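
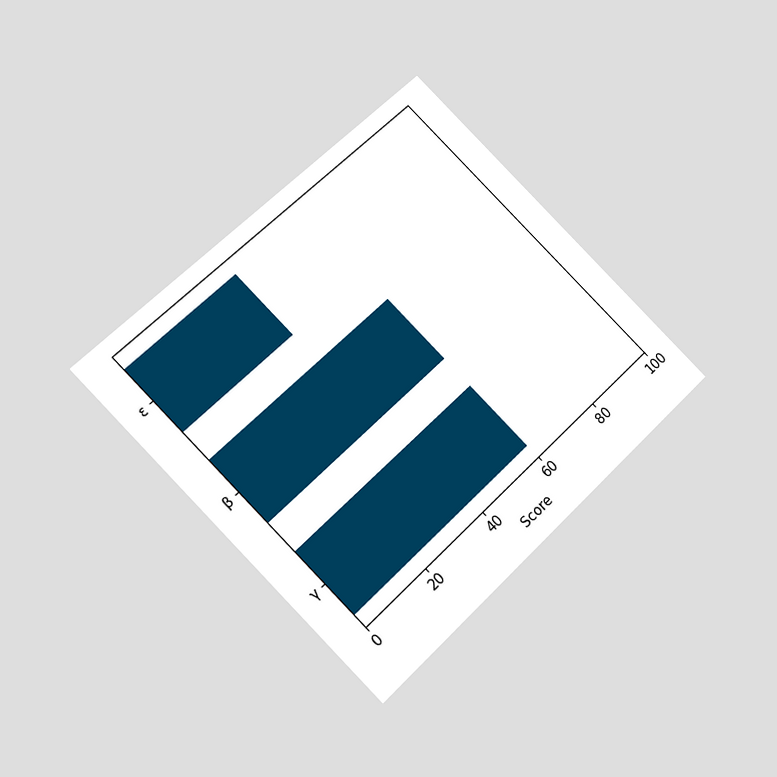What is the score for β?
The chart is tilted about 45° counter-clockwise and viewed slightly from below. Reading along the chart's x-axis, the β bar reaches 60.

60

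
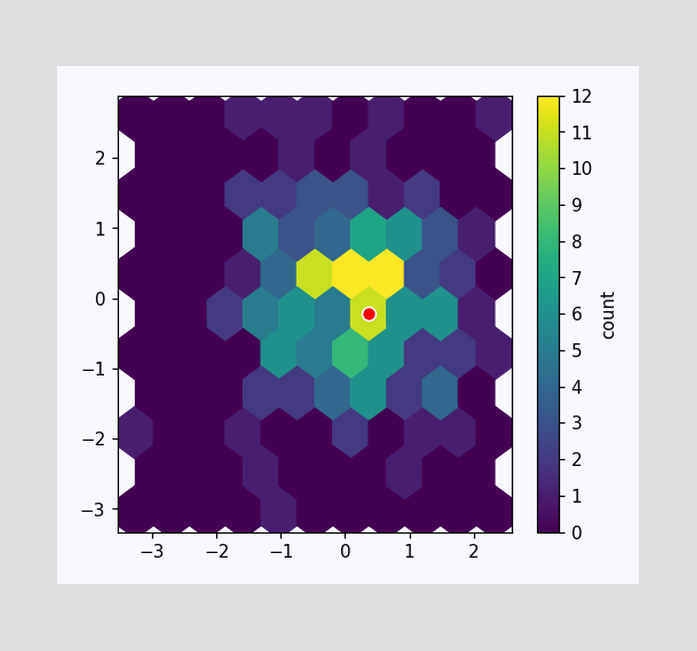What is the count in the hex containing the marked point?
The marked hex reads 11 on the colorbar.

11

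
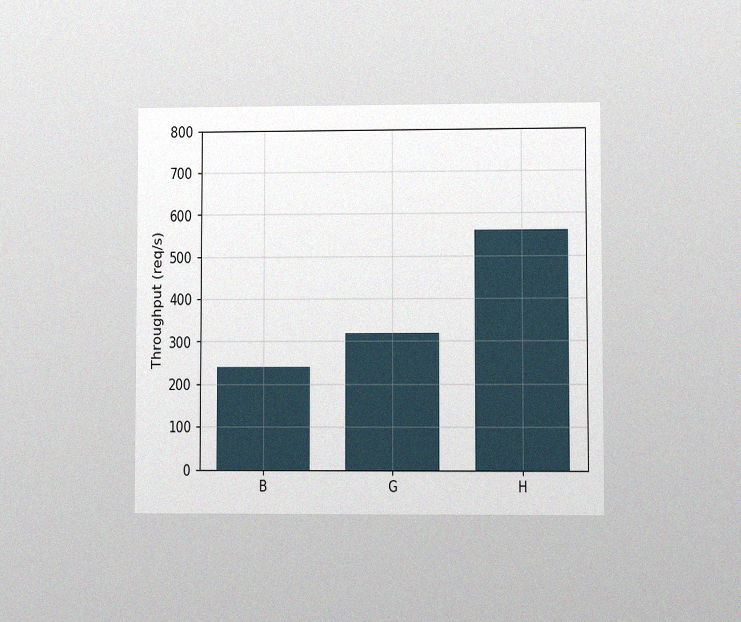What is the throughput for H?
The chart is viewed at a slight angle, with some photo noise. Reading along the chart's y-axis, the H bar reaches 560req/s.

560req/s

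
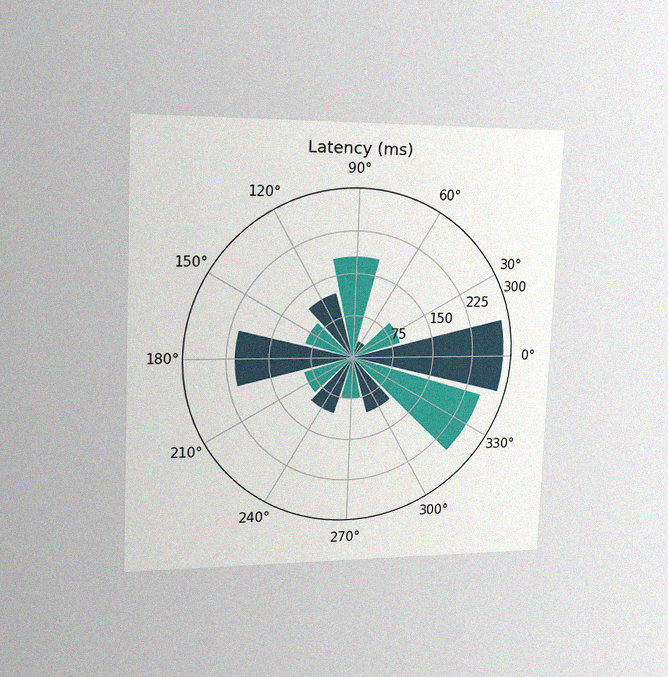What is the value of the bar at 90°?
180ms

The chart is tilted about 2° clockwise and viewed slightly from the left, with some photo noise. The bar at 90° reaches 180ms on the radial axis.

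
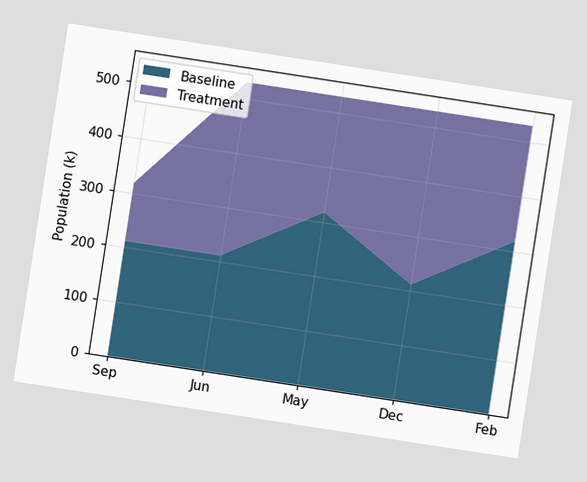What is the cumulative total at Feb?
530k

The chart is tilted about 9° clockwise. The stacked total at Feb reaches 530k.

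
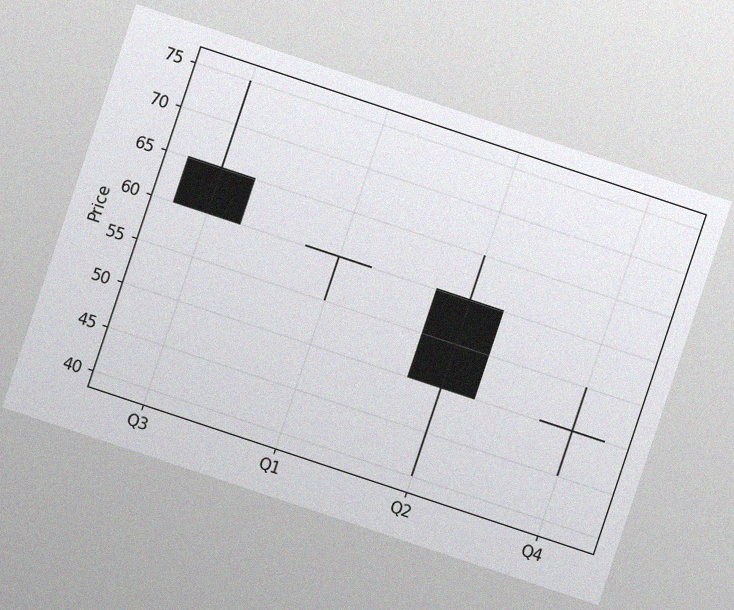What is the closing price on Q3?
60

The chart is tilted about 18° clockwise, with some photo noise. The Q3 candle closes at 60.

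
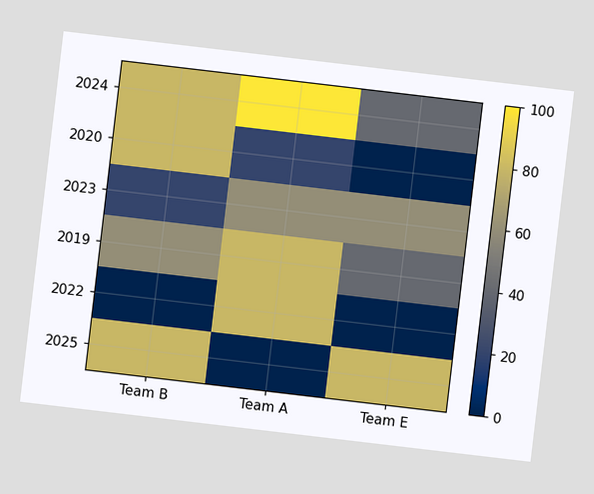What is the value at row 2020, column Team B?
The chart is tilted about 7° clockwise. Matching cell (2020, Team B) against the colorbar gives 80.

80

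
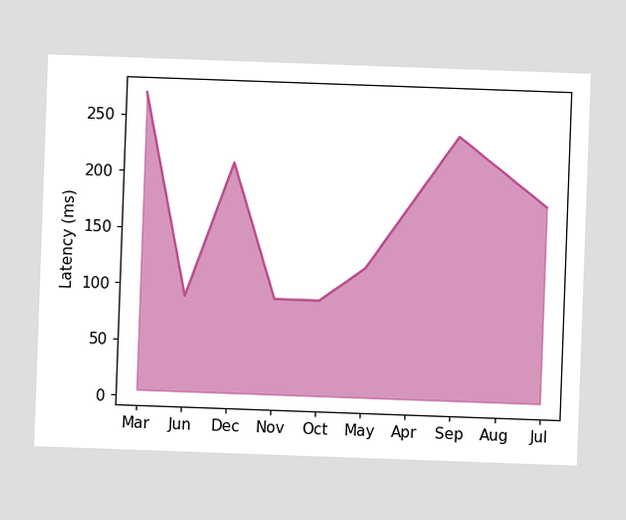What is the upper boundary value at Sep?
The chart is tilted about 2° clockwise. At Sep the upper boundary is at 240ms.

240ms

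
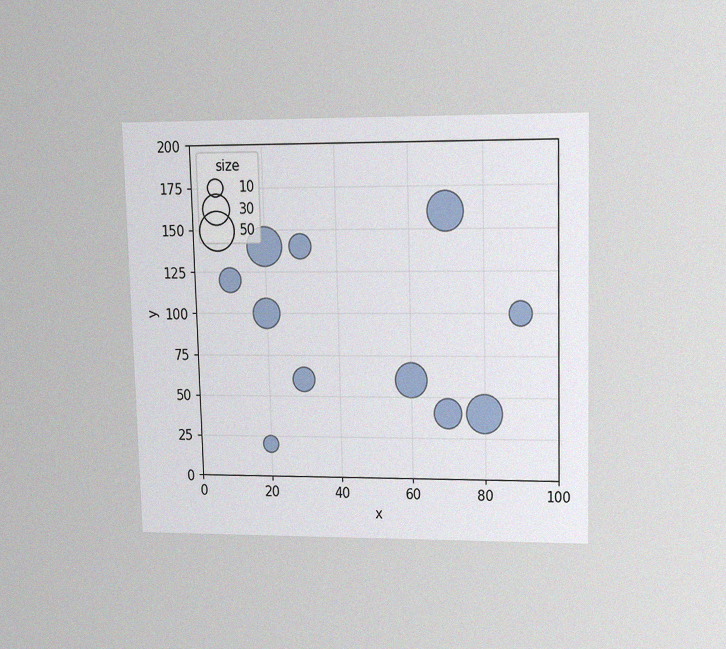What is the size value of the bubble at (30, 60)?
20

The chart is viewed at a slight angle, with some photo noise. Matching the bubble at (30, 60) against the size legend gives 20.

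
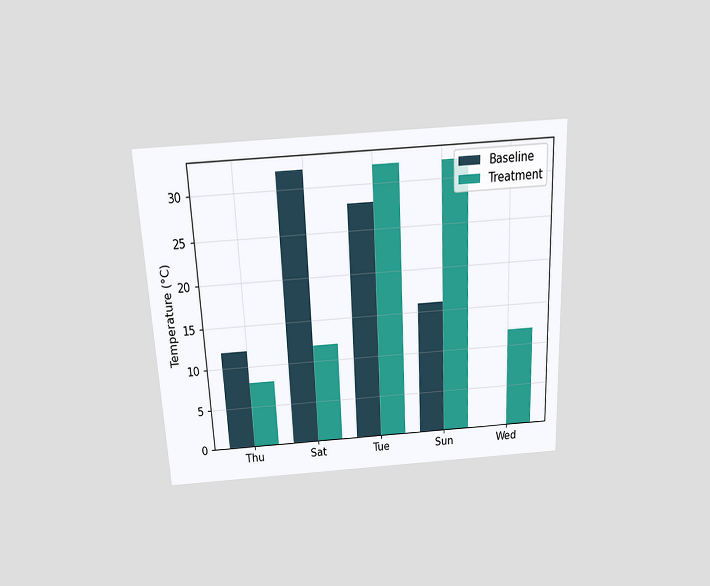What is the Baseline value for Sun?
The chart is tilted about 3° counter-clockwise and viewed slightly from above. The Baseline bar at Sun reaches 16°C on the y-axis.

16°C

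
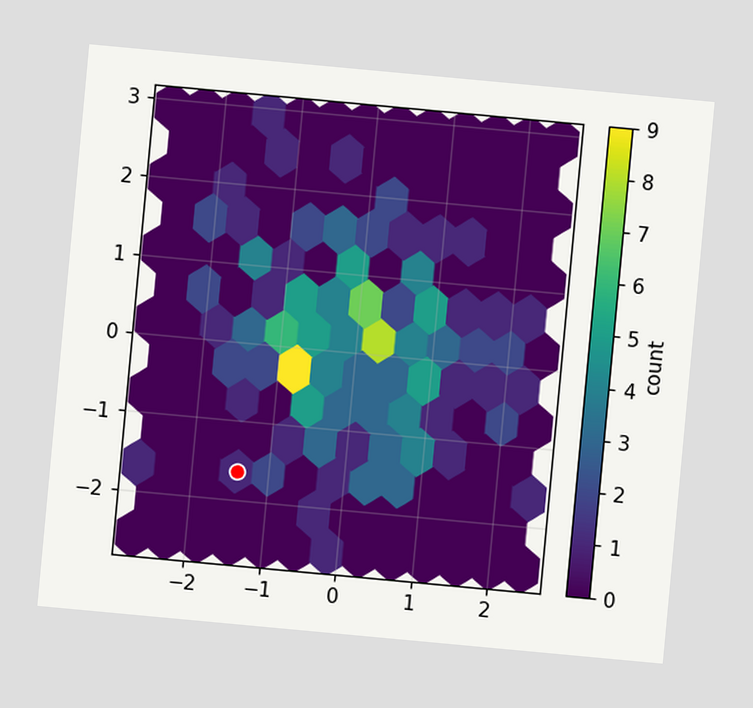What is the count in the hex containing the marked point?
1

The chart is tilted about 5° clockwise. The marked hex reads 1 on the colorbar.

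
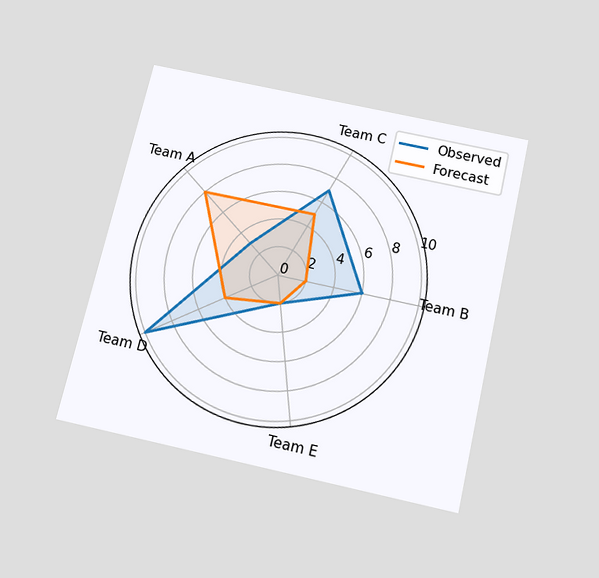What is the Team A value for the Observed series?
3

The chart is tilted about 13° clockwise and viewed slightly from below. On the Team A axis, Observed reaches 3.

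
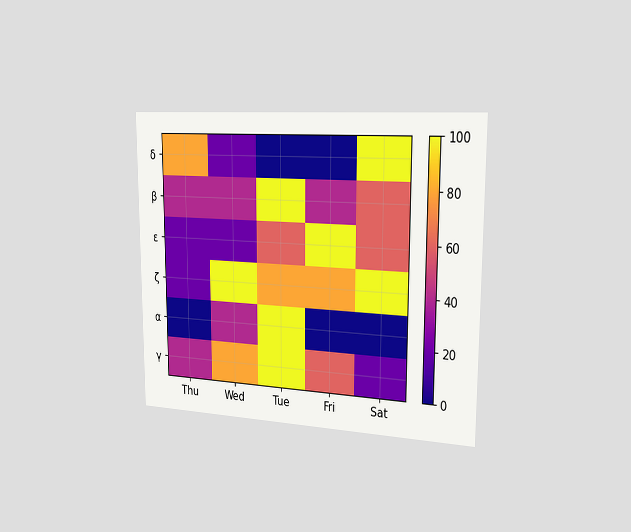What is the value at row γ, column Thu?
The chart is viewed slightly from the right. Matching cell (γ, Thu) against the colorbar gives 40.

40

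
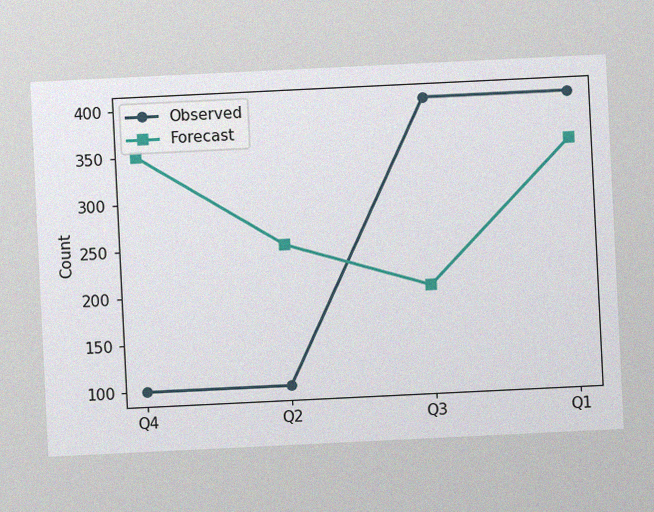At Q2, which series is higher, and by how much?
The chart is tilted about 3° counter-clockwise, with some photo noise. At Q2, Forecast sits above the other line by 150.

Forecast, by 150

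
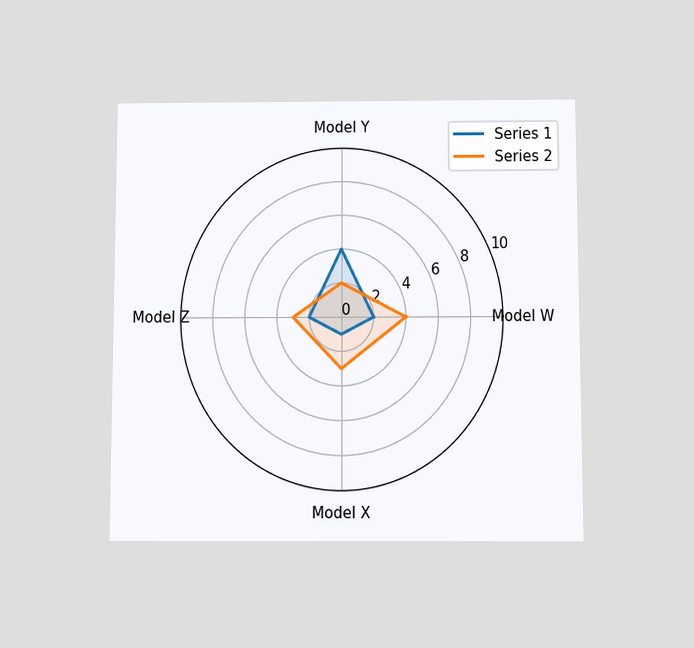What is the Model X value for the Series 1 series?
The chart is viewed slightly from below. On the Model X axis, Series 1 reaches 1.

1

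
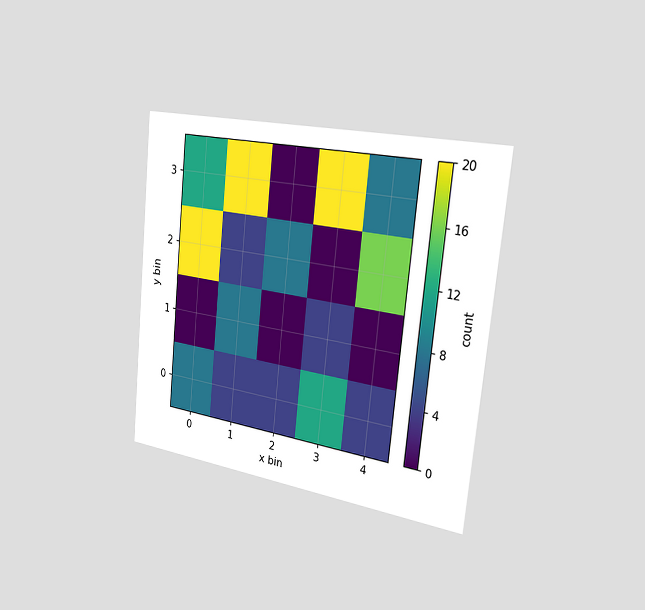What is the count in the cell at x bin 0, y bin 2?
The chart is tilted about 6° clockwise and viewed slightly from the right. Matching the cell (0, 2) against the colorbar gives 20.

20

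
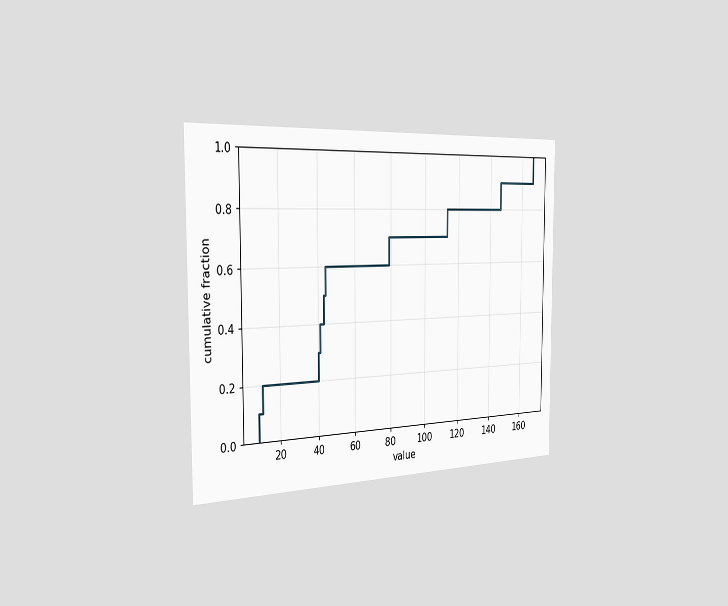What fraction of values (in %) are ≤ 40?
The chart is viewed slightly from the left. At x=40 the ECDF step is at 30%.

30%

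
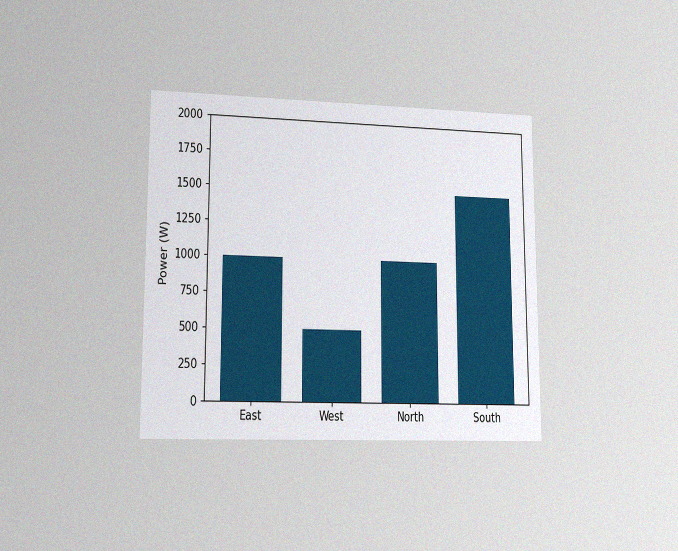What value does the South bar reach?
1500W

The chart is viewed at a slight angle, with some photo noise. Reading along the chart's y-axis, the South bar reaches 1500W.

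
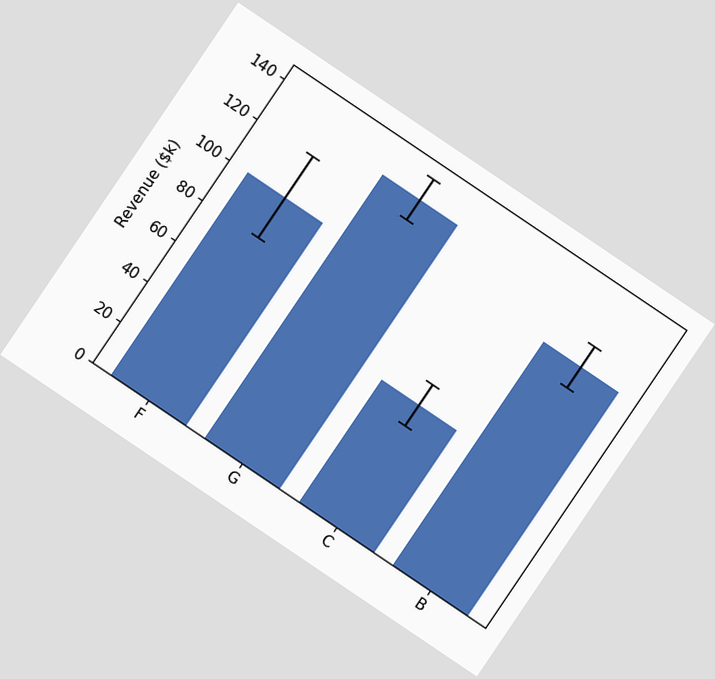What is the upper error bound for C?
The chart is tilted about 34° clockwise. The C bar's upper whisker reaches $70k.

$70k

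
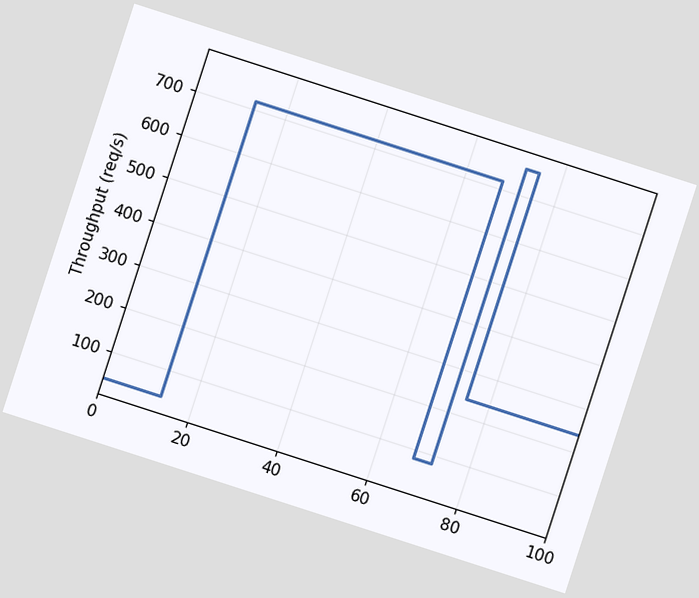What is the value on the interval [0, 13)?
40req/s

The chart is tilted about 18° clockwise. On [0, 13) the step sits at 40req/s.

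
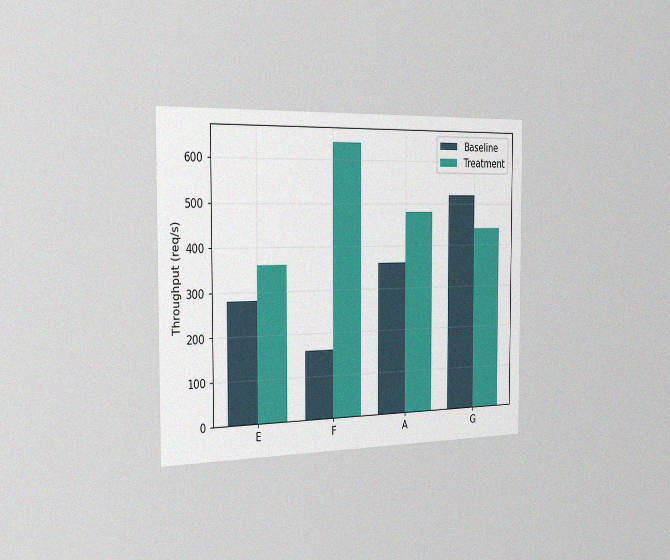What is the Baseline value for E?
280req/s

The chart is viewed slightly from the left, with some photo noise. The Baseline bar at E reaches 280req/s on the y-axis.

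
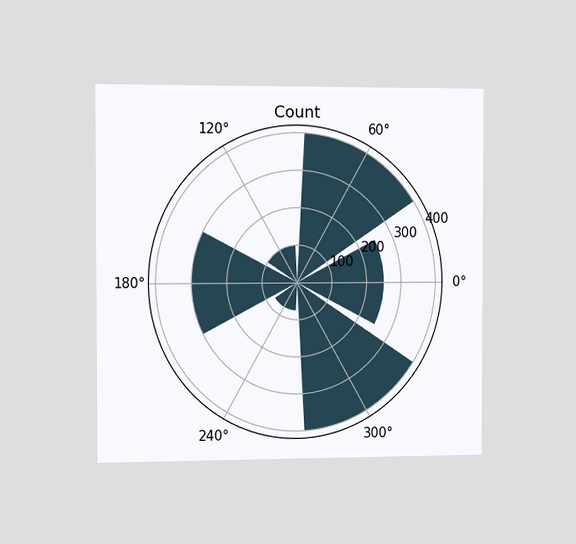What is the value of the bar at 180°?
The chart is viewed slightly from the left. The bar at 180° reaches 300 on the radial axis.

300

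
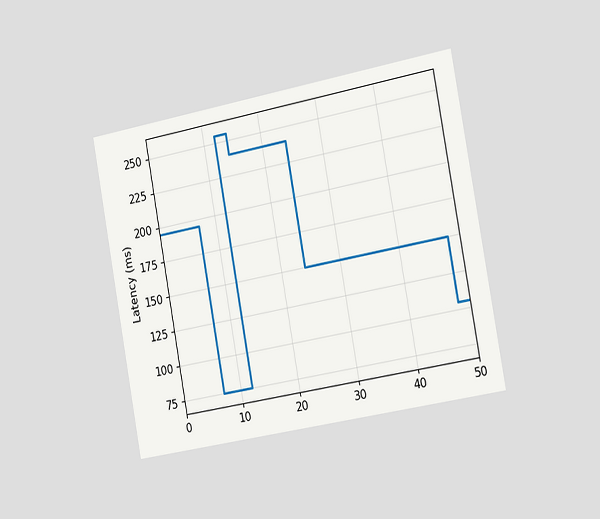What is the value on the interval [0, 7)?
195ms

The chart is tilted about 10° counter-clockwise and viewed slightly from the right. On [0, 7) the step sits at 195ms.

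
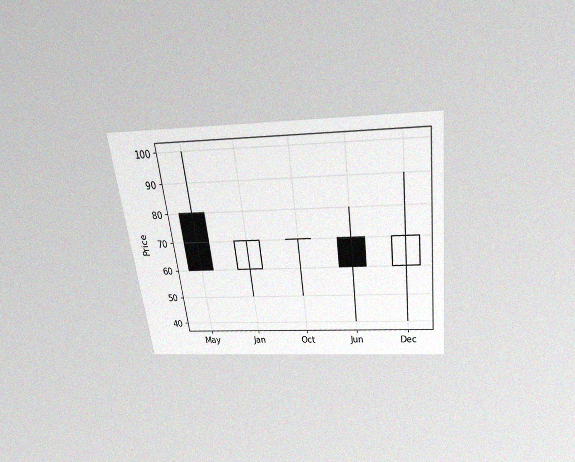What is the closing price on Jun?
60

The chart is tilted about 7° counter-clockwise and viewed slightly from above, with some photo noise. The Jun candle closes at 60.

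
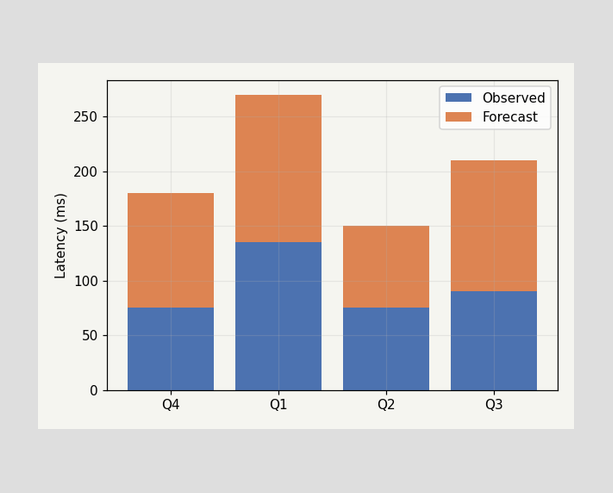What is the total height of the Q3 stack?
210ms

The Q3 stack's top reaches 210ms on the y-axis.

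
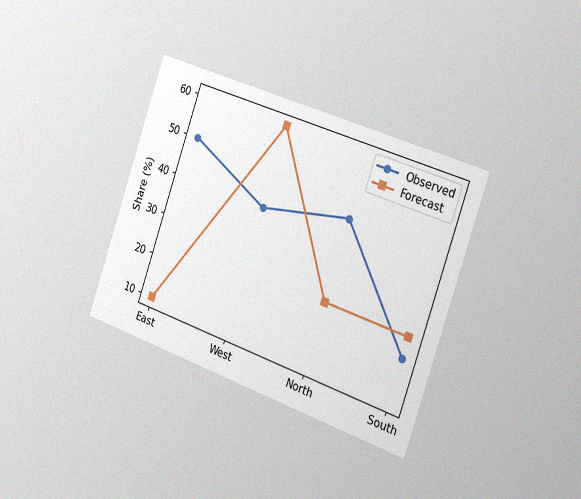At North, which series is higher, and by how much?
The chart is tilted about 19° clockwise and viewed slightly from the right, with some photo noise. At North, Observed sits above the other line by 20%.

Observed, by 20%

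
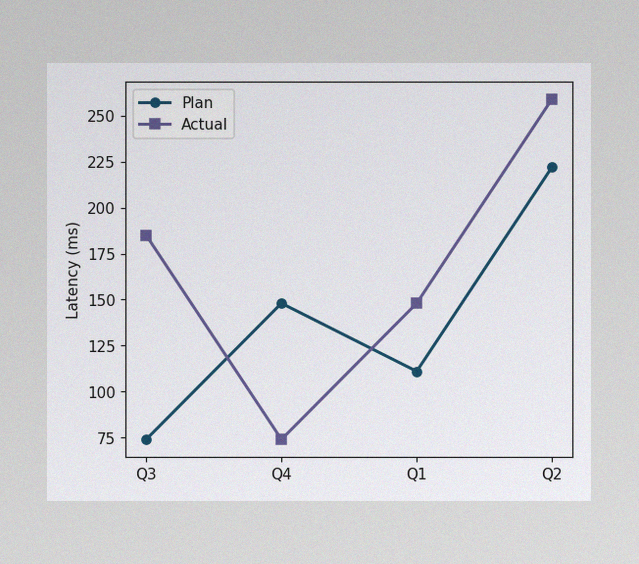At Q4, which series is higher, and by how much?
The image has some photo noise and uneven lighting. At Q4, Plan sits above the other line by 74ms.

Plan, by 74ms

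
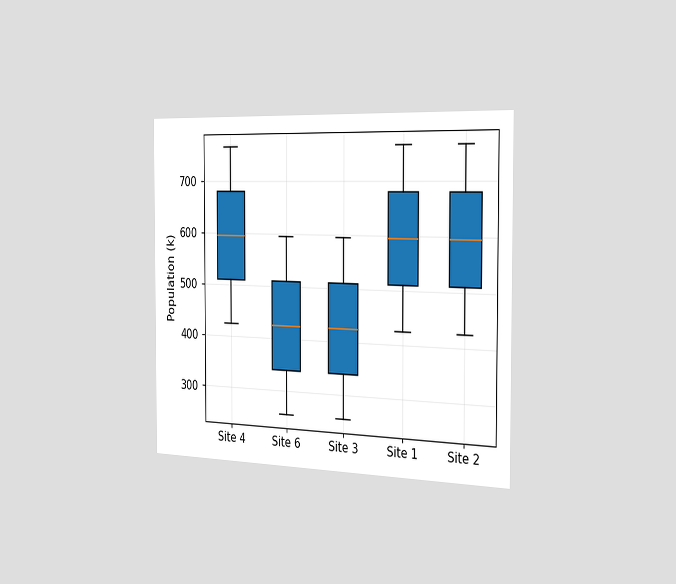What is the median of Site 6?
425k

The chart is viewed slightly from the right. The median line in the Site 6 box sits at 425k.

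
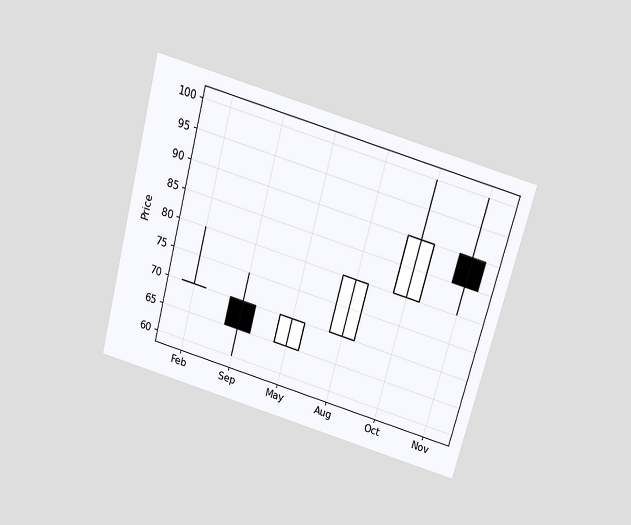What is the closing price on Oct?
The chart is tilted about 15° clockwise and viewed slightly from above. The Oct candle closes at 90.

90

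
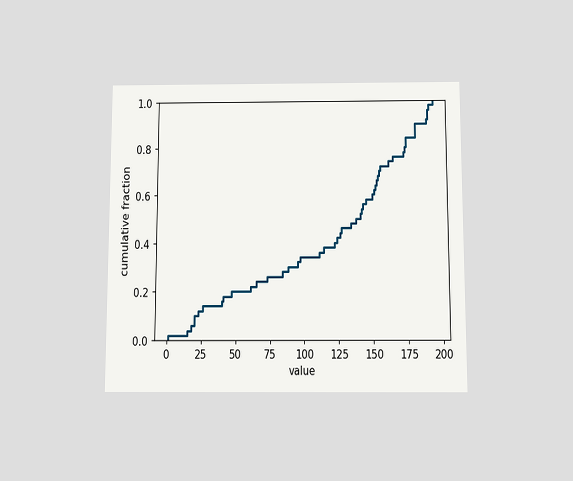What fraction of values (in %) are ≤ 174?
The chart is viewed slightly from below. At x=174 the ECDF step is at 80%.

80%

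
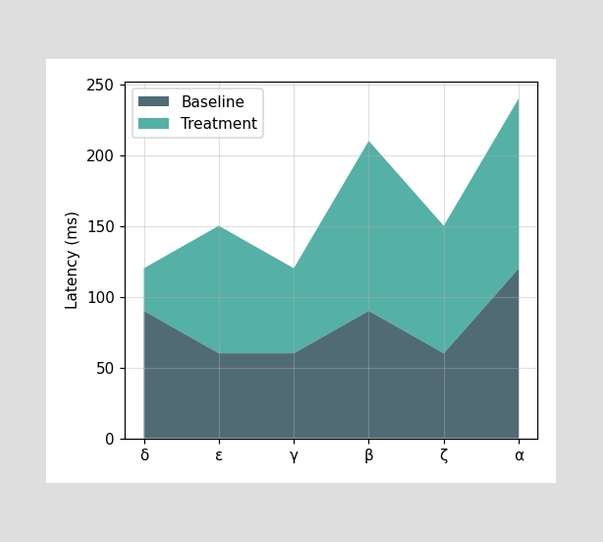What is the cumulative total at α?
240ms

The stacked total at α reaches 240ms.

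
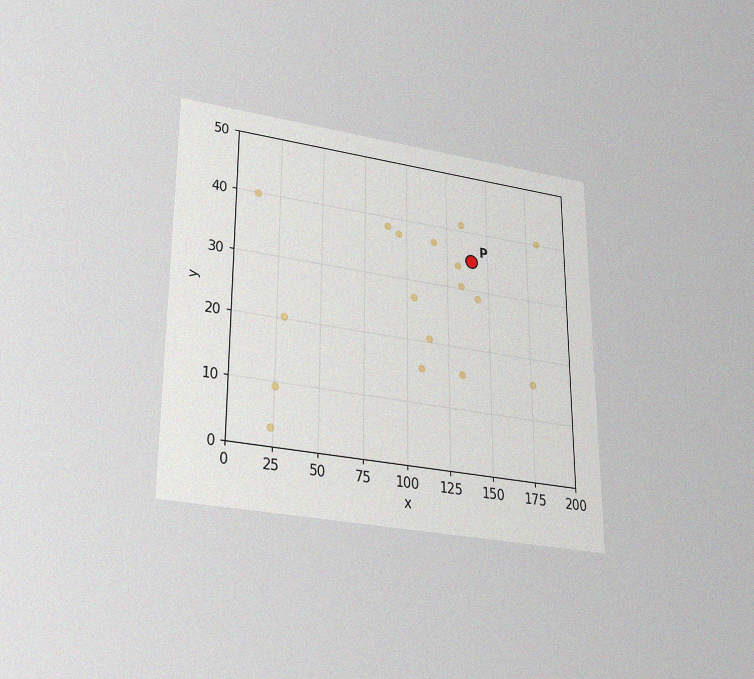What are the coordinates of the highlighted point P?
(140, 35)

The chart is viewed slightly from below, with some photo noise. Following the gridlines from P to each axis, P sits at (140, 35).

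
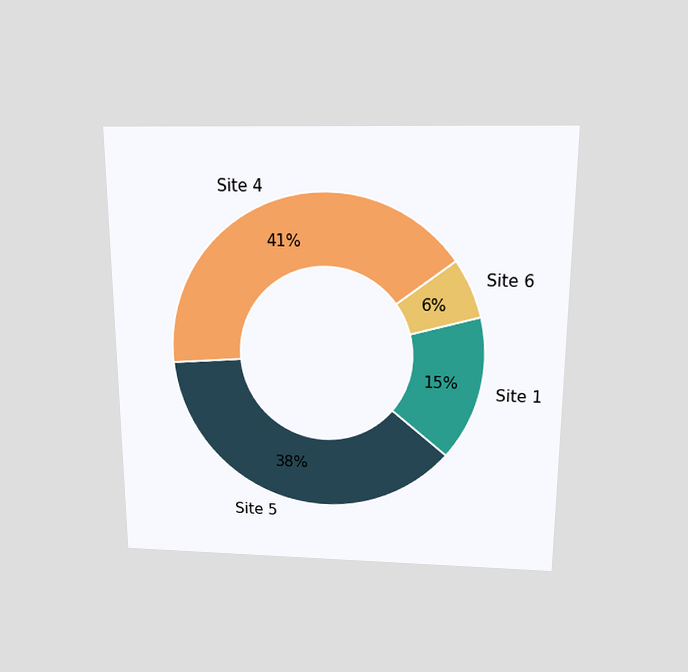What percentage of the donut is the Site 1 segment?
15%

The chart is viewed slightly from above. The Site 1 segment takes up 15% of the ring.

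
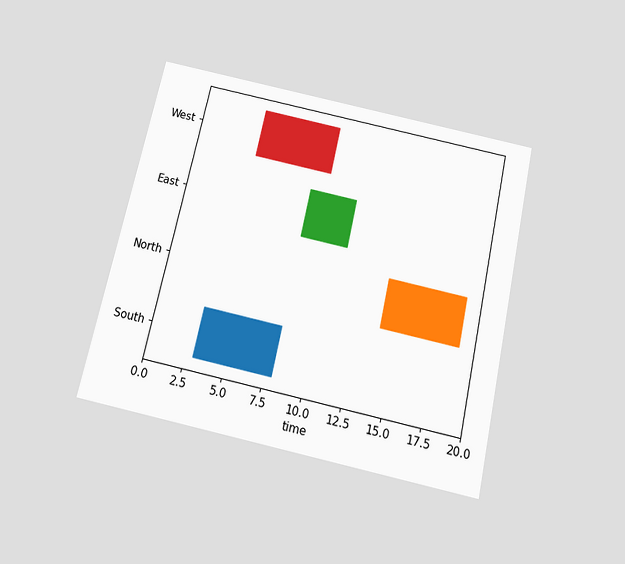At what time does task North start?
The chart is tilted about 13° clockwise and viewed slightly from below. The North bar begins at t=14.

14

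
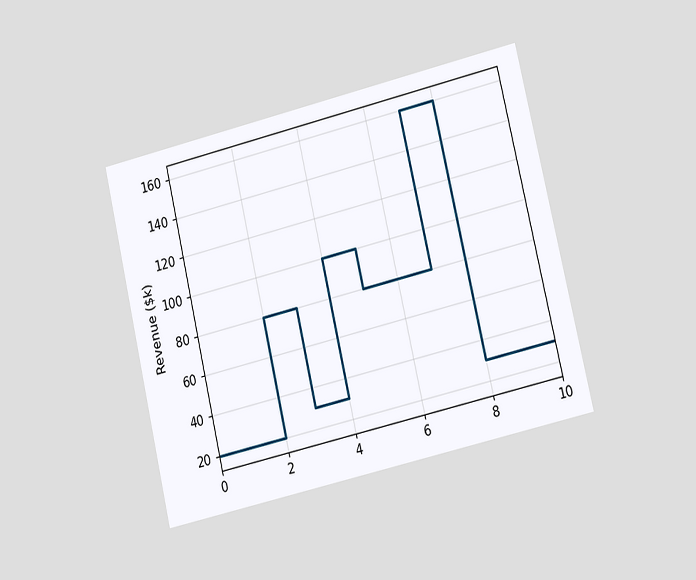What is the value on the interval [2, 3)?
$80k

The chart is tilted about 13° counter-clockwise and viewed at a slight angle. On [2, 3) the step sits at $80k.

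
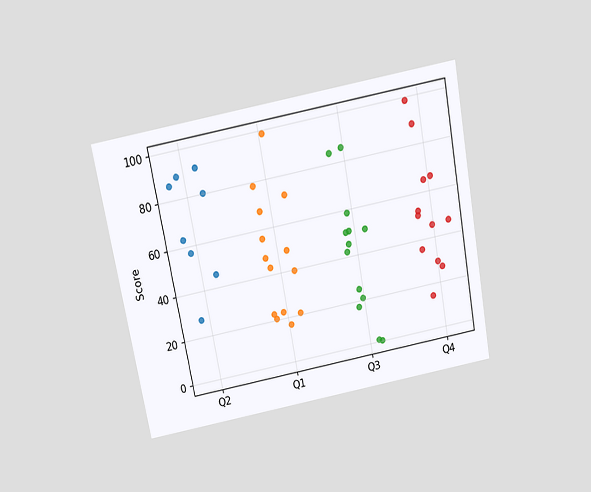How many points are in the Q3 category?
13

The chart is tilted about 11° counter-clockwise and viewed slightly from above. Counting the markers in the Q3 column gives 13.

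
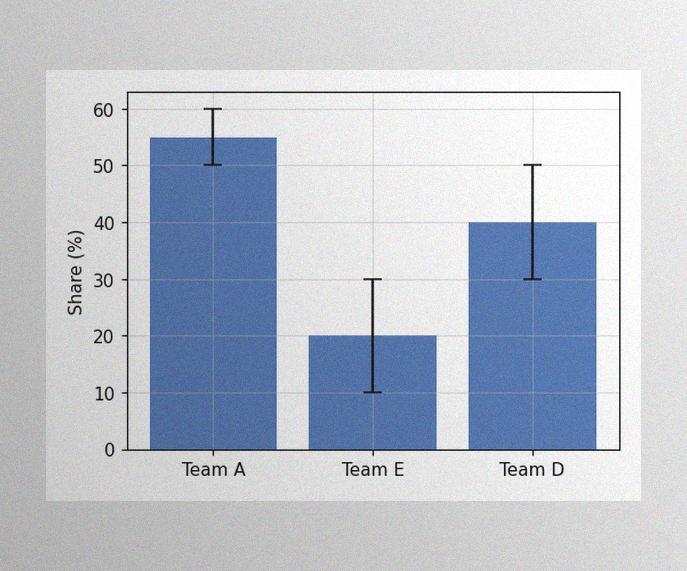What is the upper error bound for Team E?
30%

The image has some photo noise and uneven lighting. The Team E bar's upper whisker reaches 30%.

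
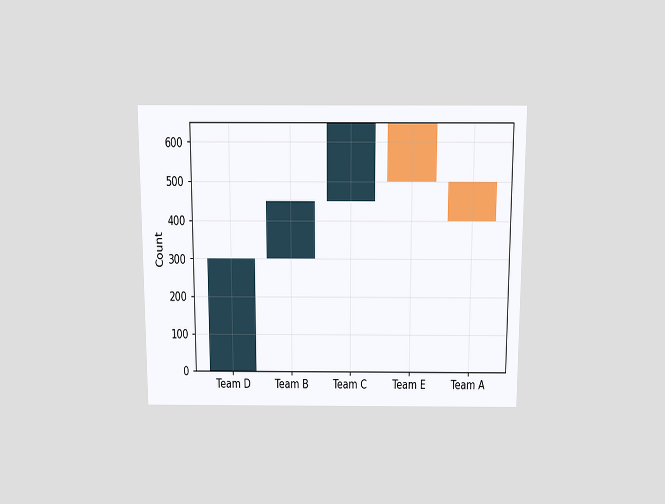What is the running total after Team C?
650

The chart is viewed slightly from above. After Team C the running total reaches 650.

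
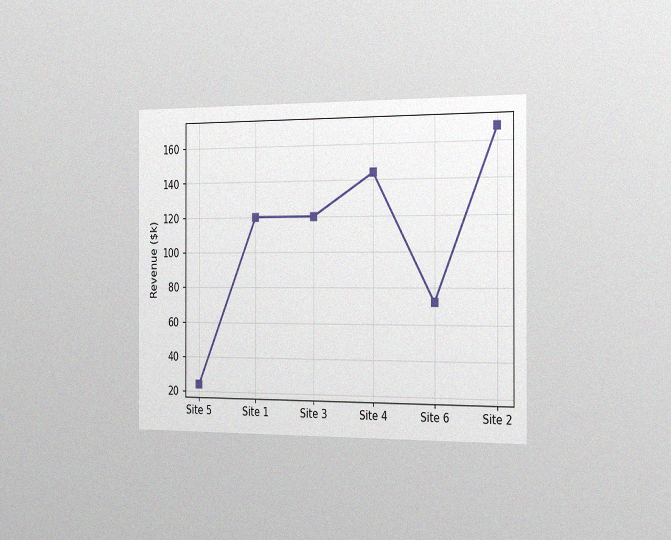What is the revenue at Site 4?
The chart is viewed slightly from the right, with some photo noise. At Site 4, the line is at $144k.

$144k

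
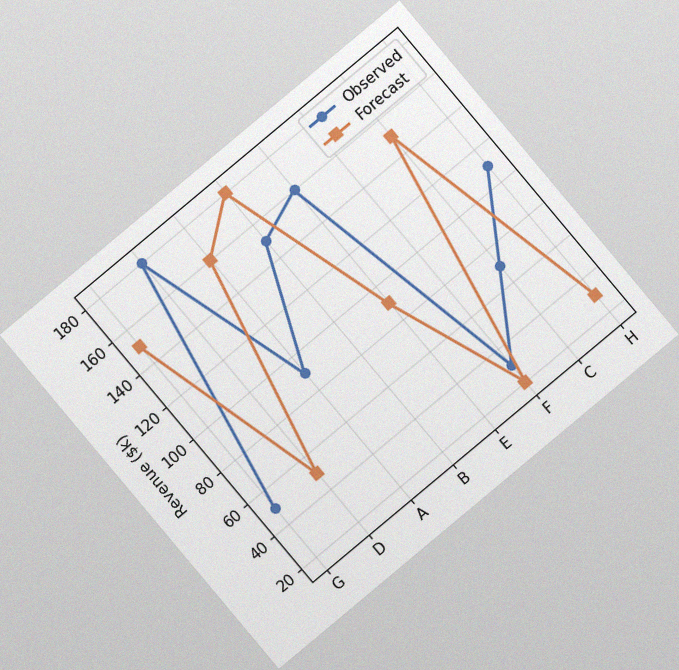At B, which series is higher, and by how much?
Forecast, by $30k

The chart is tilted about 40° counter-clockwise, with some photo noise. At B, Forecast sits above the other line by $30k.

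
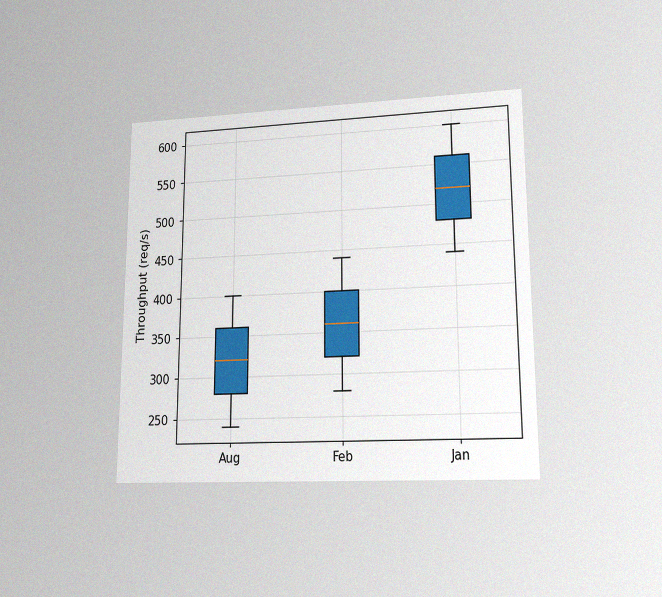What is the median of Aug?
320req/s

The chart is viewed at a slight angle, with some photo noise. The median line in the Aug box sits at 320req/s.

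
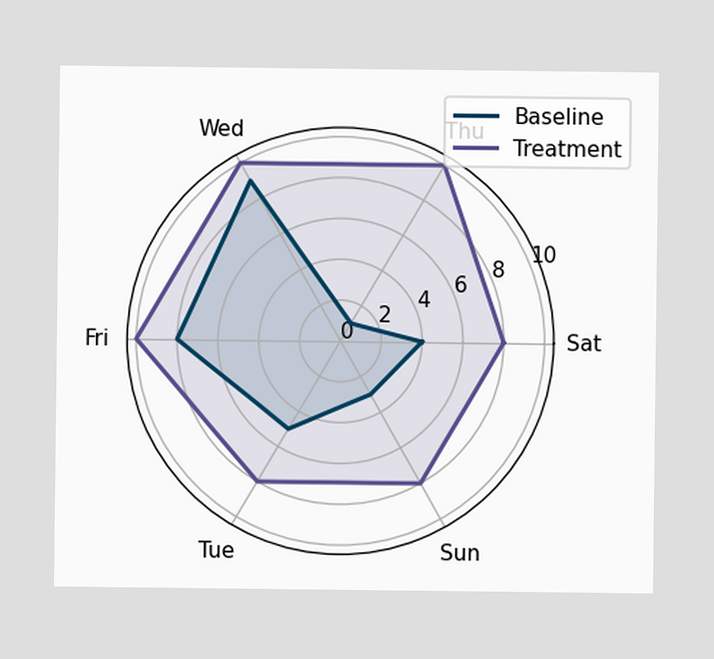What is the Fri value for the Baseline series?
8

On the Fri axis, Baseline reaches 8.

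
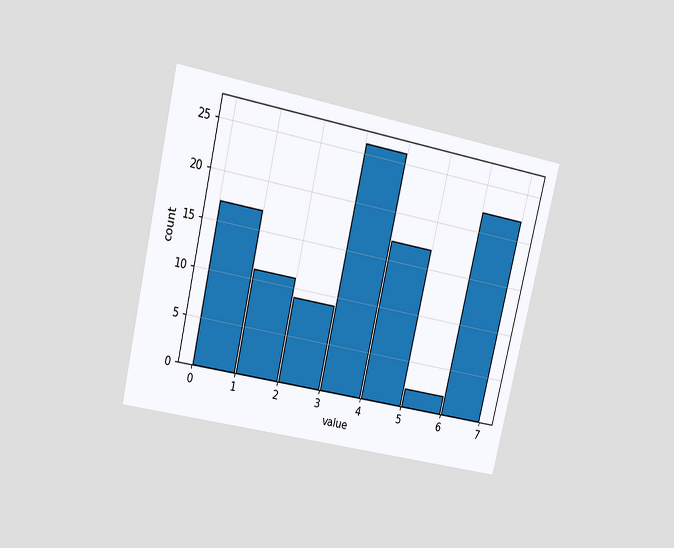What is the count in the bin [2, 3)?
9

The chart is tilted about 13° clockwise and viewed at a slight angle. The [2, 3) bin has height 9.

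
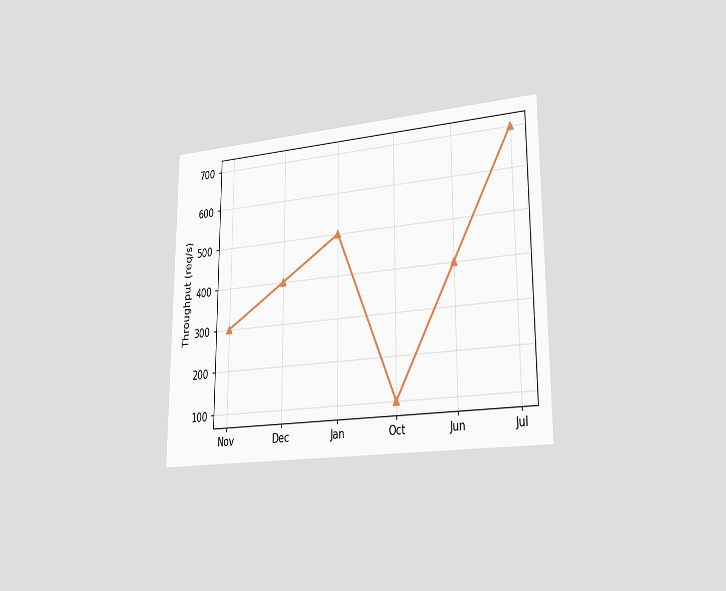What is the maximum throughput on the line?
The chart is viewed slightly from the right. The highest point is at Jul, and reading across to the y-axis gives 700req/s.

700req/s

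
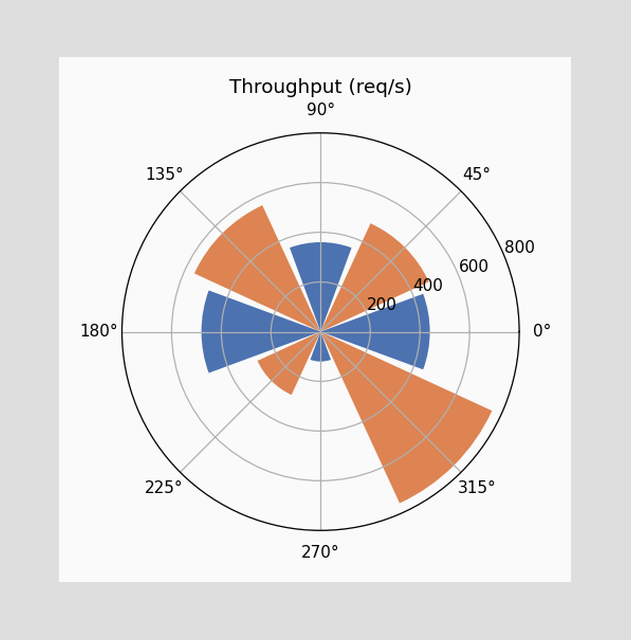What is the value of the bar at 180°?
480req/s

The bar at 180° reaches 480req/s on the radial axis.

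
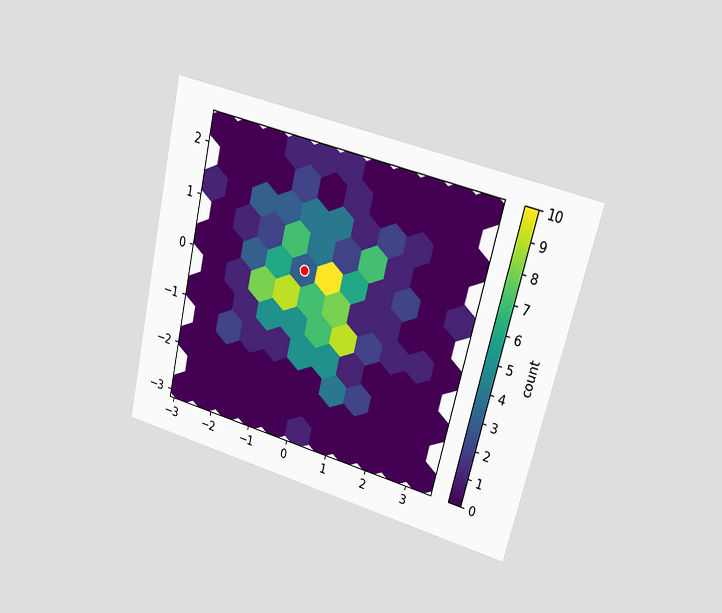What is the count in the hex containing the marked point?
The chart is tilted about 14° clockwise and viewed at a slight angle. The marked hex reads 3 on the colorbar.

3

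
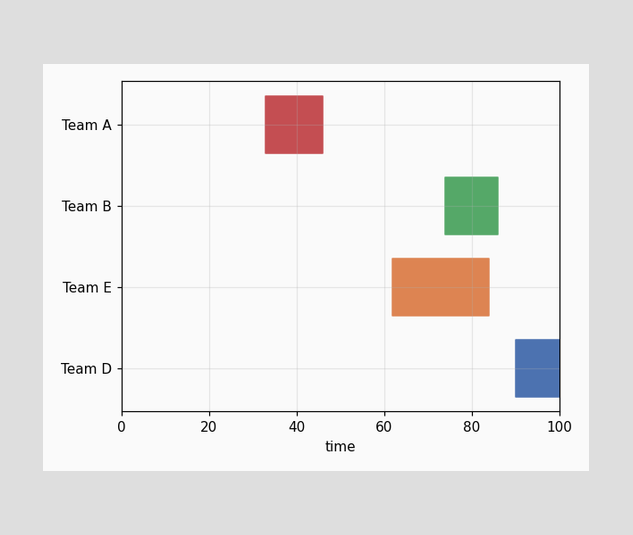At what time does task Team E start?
62

The Team E bar begins at t=62.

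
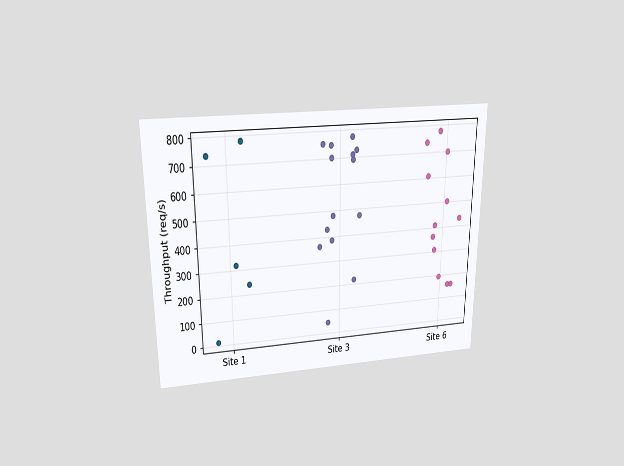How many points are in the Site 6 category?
12

The chart is viewed slightly from above. Counting the markers in the Site 6 column gives 12.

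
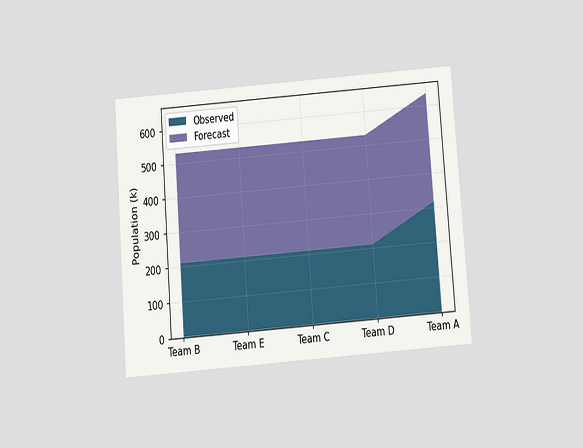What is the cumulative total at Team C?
530k

The chart is tilted about 4° counter-clockwise and viewed slightly from below. The stacked total at Team C reaches 530k.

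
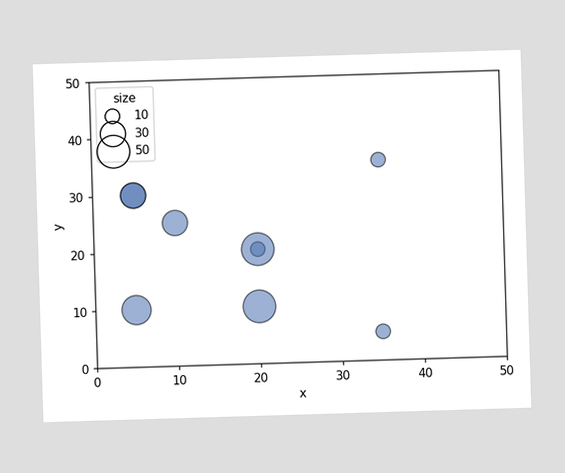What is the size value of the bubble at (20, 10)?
50

Matching the bubble at (20, 10) against the size legend gives 50.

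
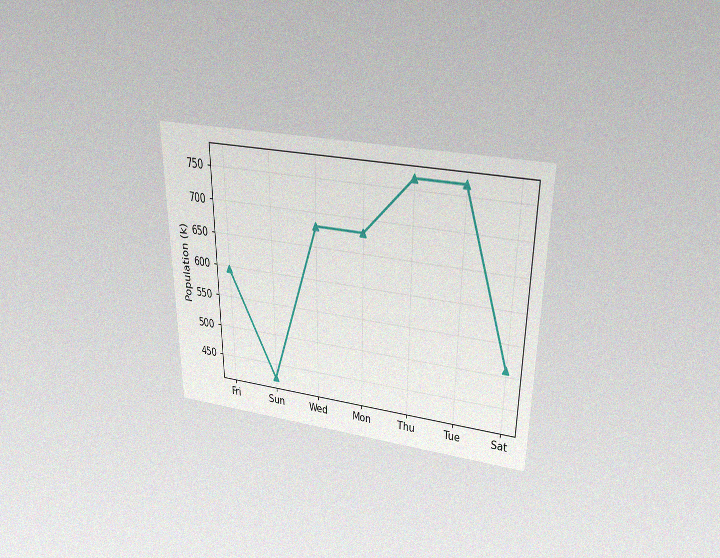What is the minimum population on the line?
425k

The chart is viewed slightly from above, with some photo noise. The lowest point is at Sun, and reading across to the y-axis gives 425k.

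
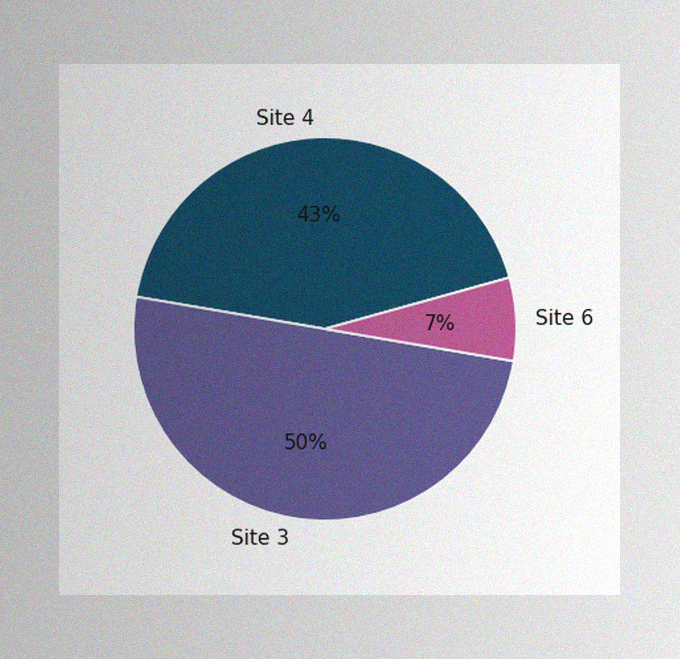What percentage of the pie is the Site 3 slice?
The image has some photo noise and uneven lighting. The Site 3 slice takes up 50% of the pie.

50%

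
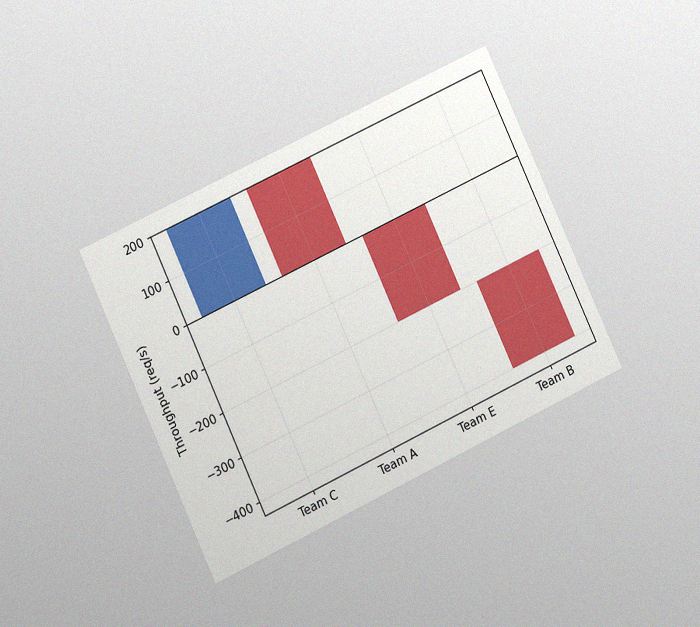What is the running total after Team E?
The chart is tilted about 25° counter-clockwise and viewed at a slight angle, with some photo noise. After Team E the running total reaches -200req/s.

-200req/s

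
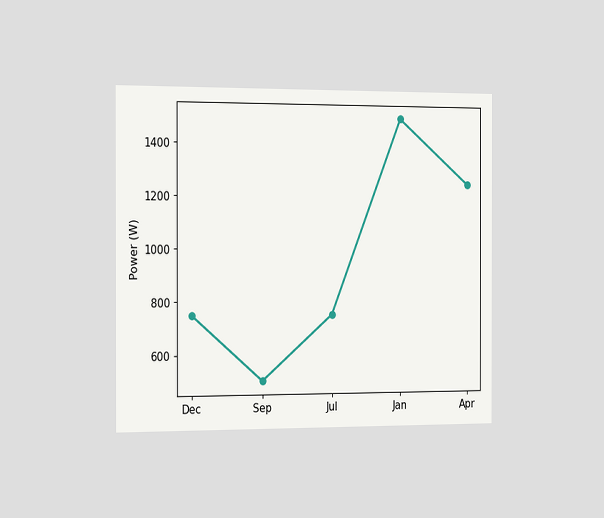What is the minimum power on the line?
500W

The chart is viewed slightly from the left. The lowest point is at Sep, and reading across to the y-axis gives 500W.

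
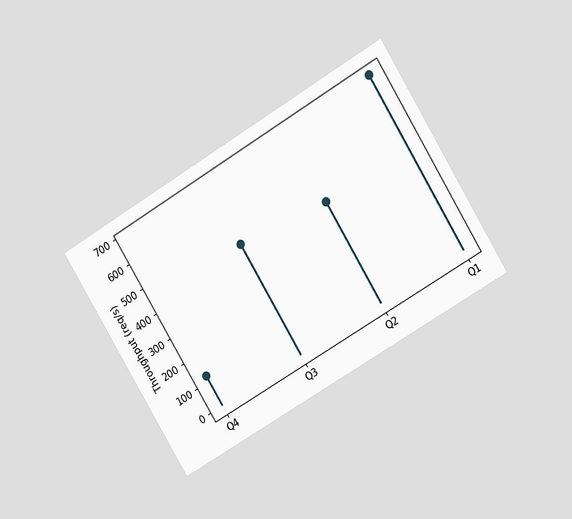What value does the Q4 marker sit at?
The chart is tilted about 31° counter-clockwise and viewed at a slight angle. The Q4 marker sits at 120req/s.

120req/s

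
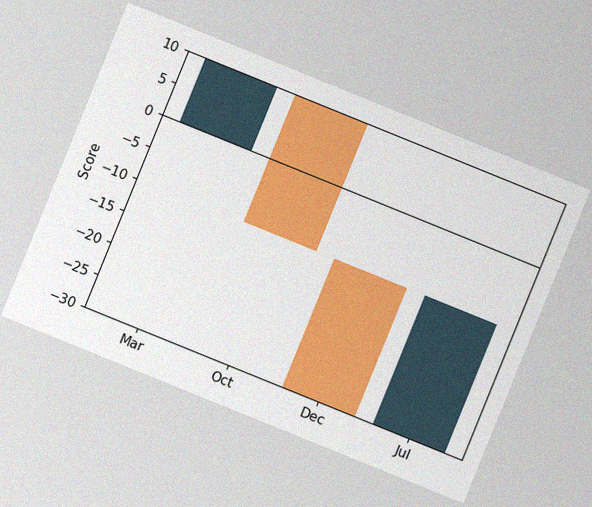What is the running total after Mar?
The chart is tilted about 22° clockwise, with some photo noise. After Mar the running total reaches 10.

10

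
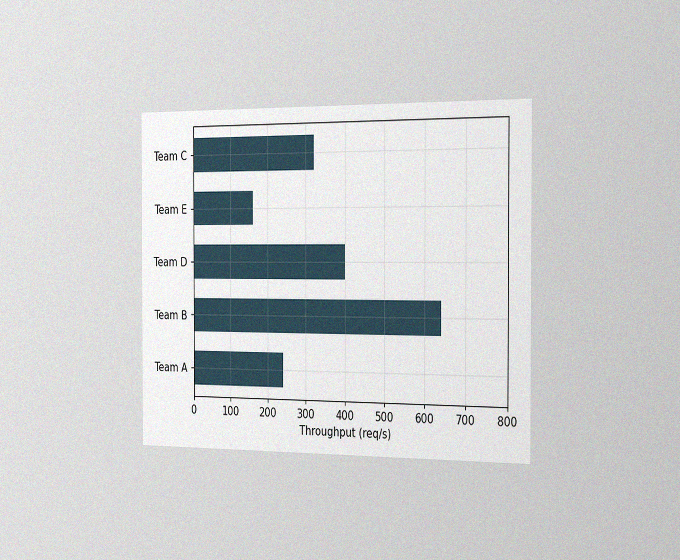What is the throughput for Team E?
The chart is viewed slightly from the right, with some photo noise. Reading along the chart's x-axis, the Team E bar reaches 160req/s.

160req/s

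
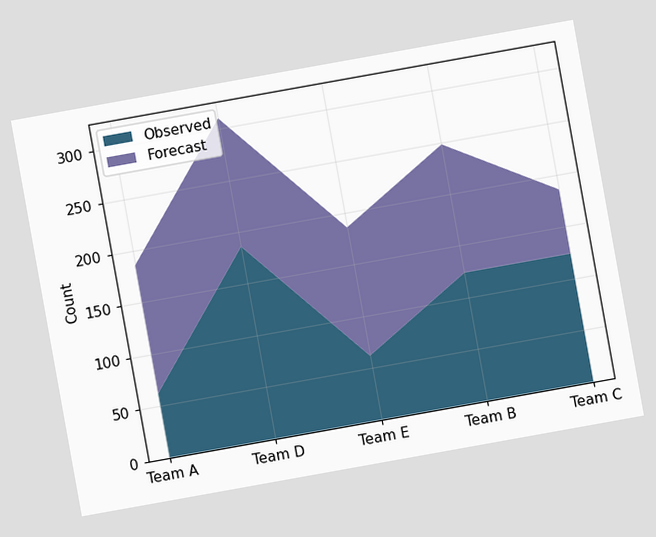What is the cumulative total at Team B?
248

The chart is tilted about 10° counter-clockwise. The stacked total at Team B reaches 248.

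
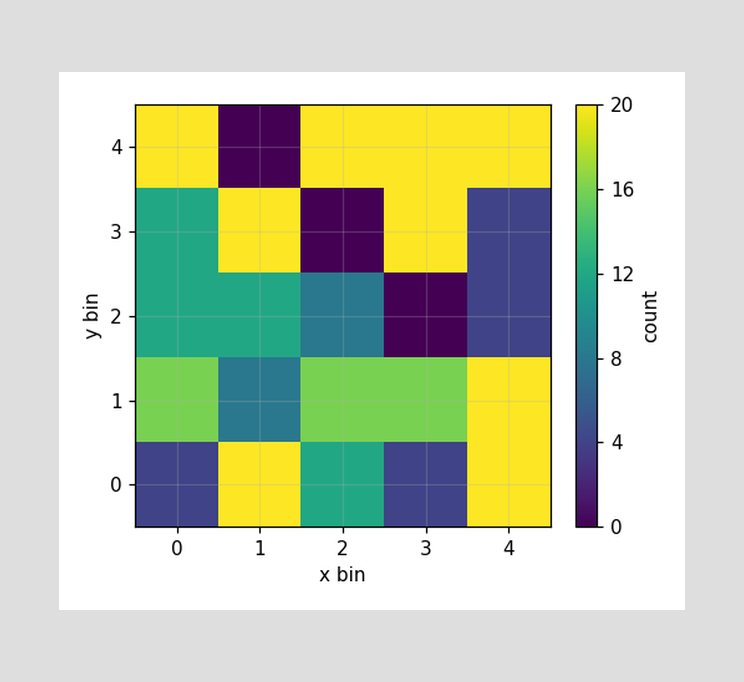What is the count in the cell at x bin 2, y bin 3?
0

Matching the cell (2, 3) against the colorbar gives 0.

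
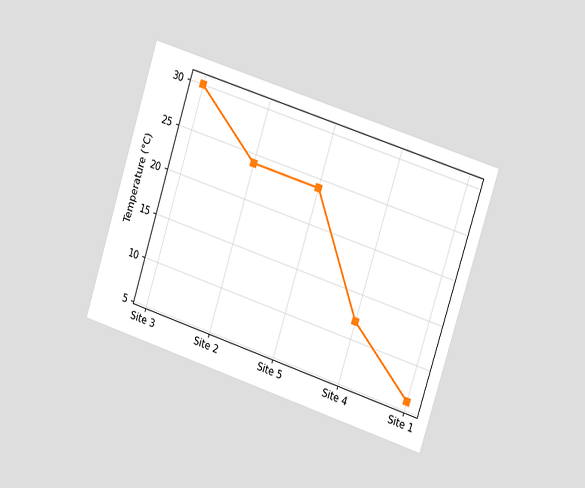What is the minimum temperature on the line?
The chart is tilted about 18° clockwise and viewed slightly from the right. The lowest point is at Site 1, and reading across to the y-axis gives 6°C.

6°C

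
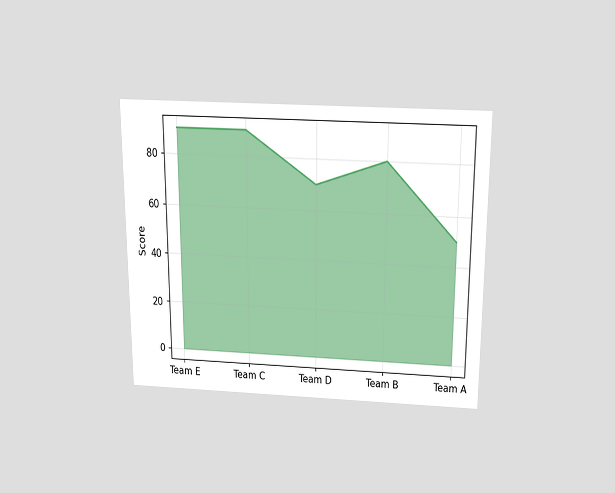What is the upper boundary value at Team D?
70

The chart is viewed slightly from above. At Team D the upper boundary is at 70.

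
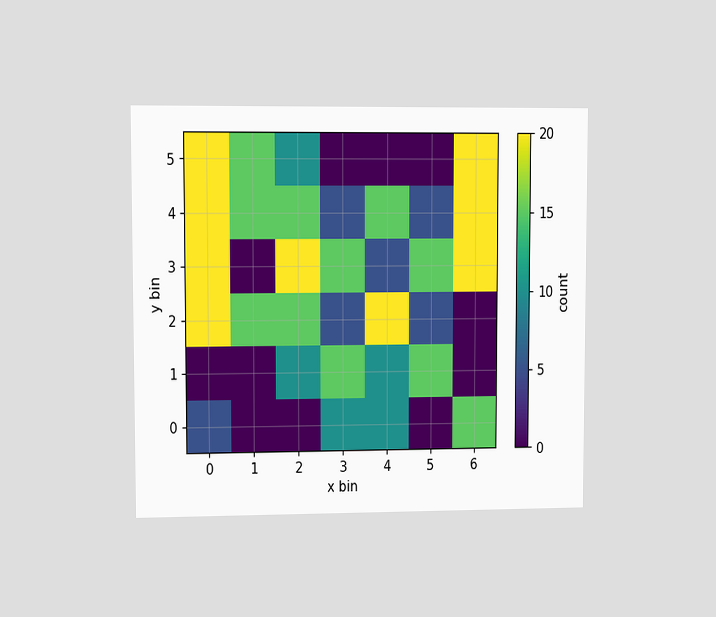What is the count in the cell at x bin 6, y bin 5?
20

The chart is viewed at a slight angle. Matching the cell (6, 5) against the colorbar gives 20.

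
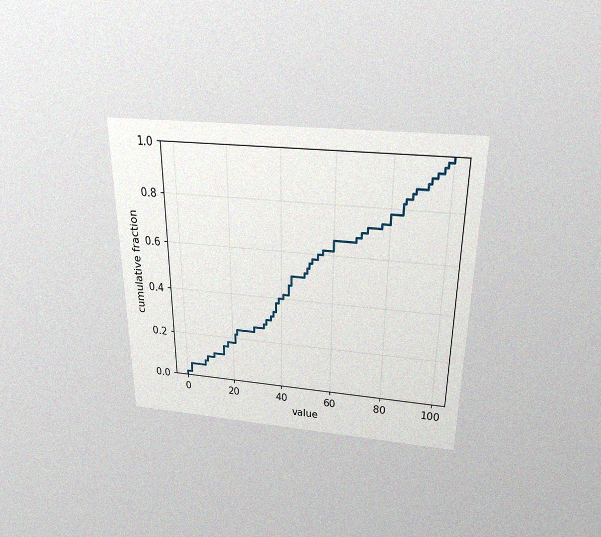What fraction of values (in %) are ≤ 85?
The chart is viewed slightly from above, with some photo noise. At x=85 the ECDF step is at 84%.

84%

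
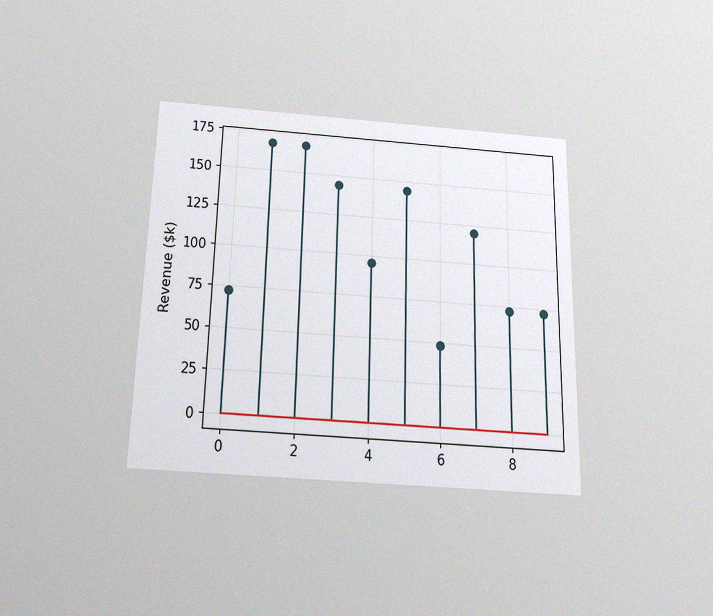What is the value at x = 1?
$168k

The chart is viewed slightly from below, with some photo noise. The stem at x=1 reaches $168k.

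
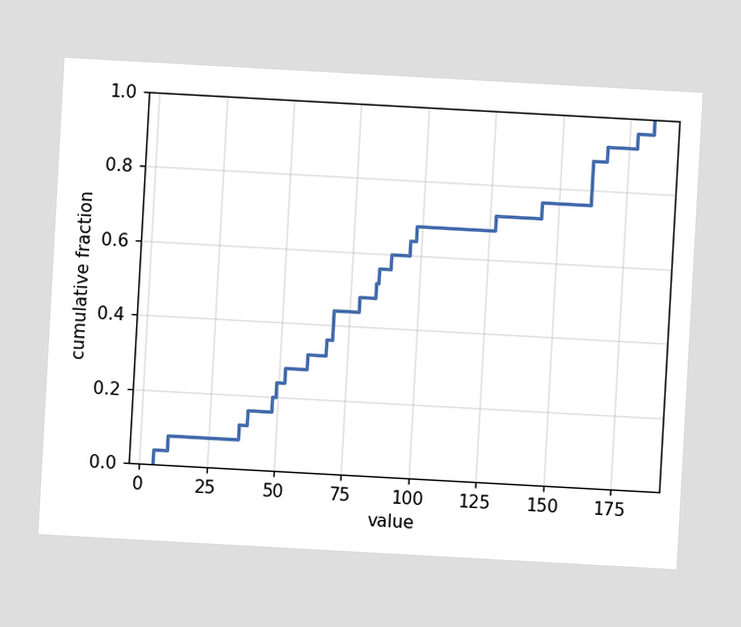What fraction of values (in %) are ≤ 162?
The chart is tilted about 3° clockwise. At x=162 the ECDF step is at 88%.

88%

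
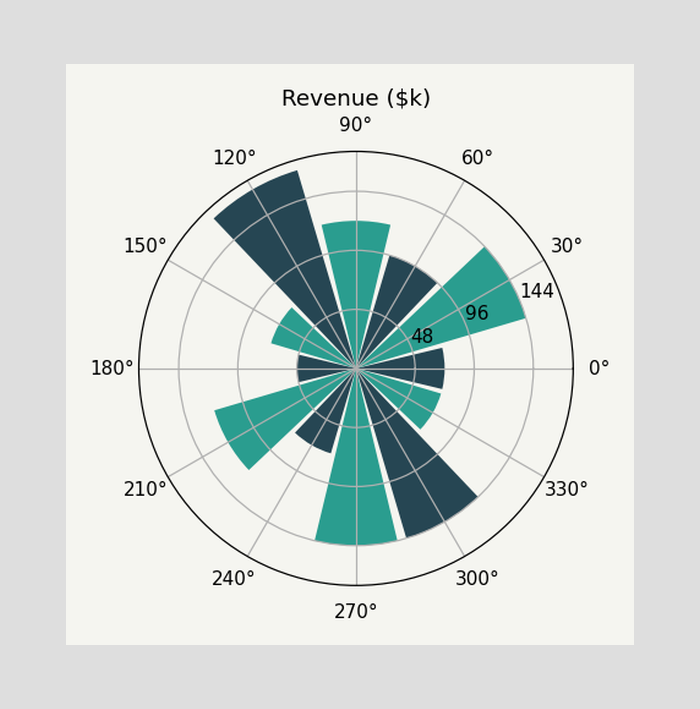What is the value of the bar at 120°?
$168k

The bar at 120° reaches $168k on the radial axis.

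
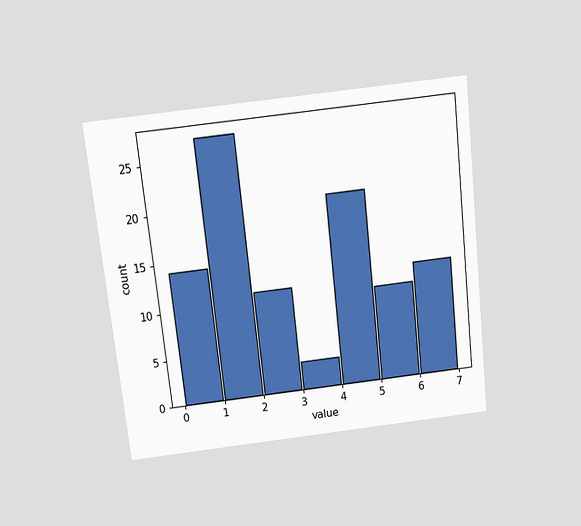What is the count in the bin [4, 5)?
The chart is tilted about 6° counter-clockwise and viewed slightly from above. The [4, 5) bin has height 20.

20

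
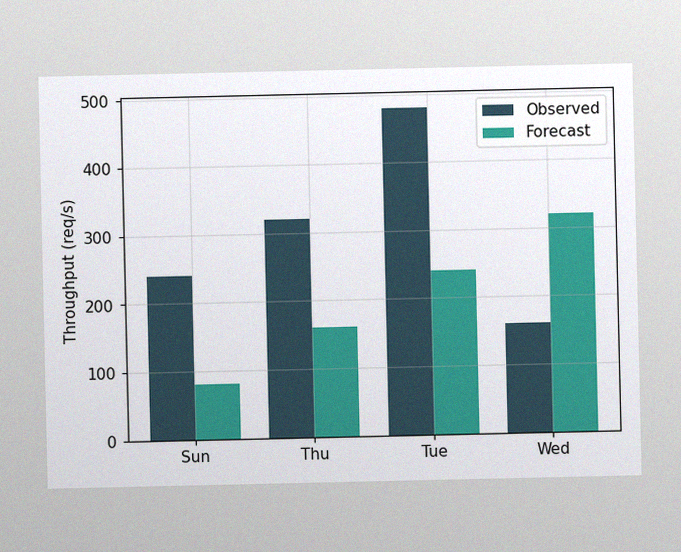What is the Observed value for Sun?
The image has some photo noise and uneven lighting. The Observed bar at Sun reaches 240req/s on the y-axis.

240req/s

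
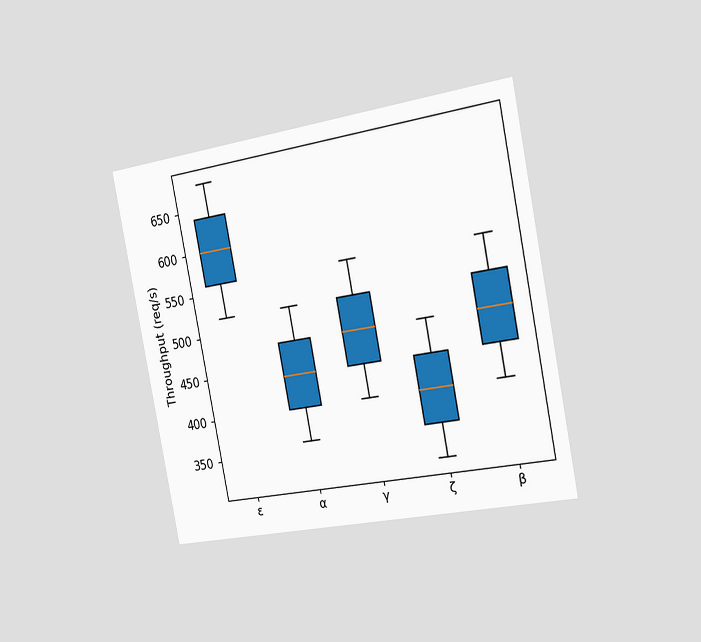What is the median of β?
The chart is tilted about 11° counter-clockwise and viewed slightly from the right. The median line in the β box sits at 480req/s.

480req/s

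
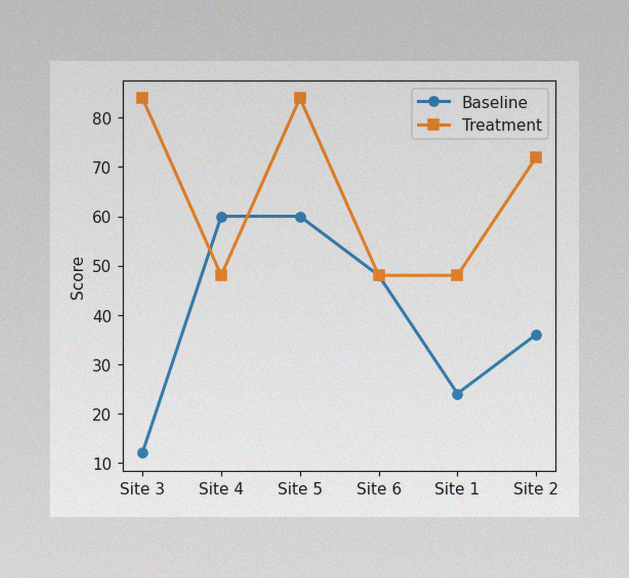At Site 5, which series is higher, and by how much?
Treatment, by 24

The image has some photo noise and uneven lighting. At Site 5, Treatment sits above the other line by 24.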